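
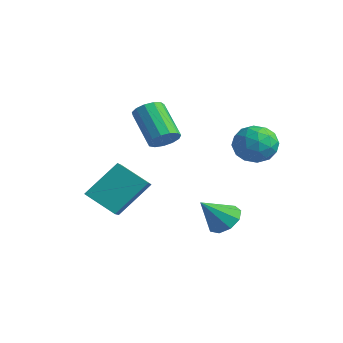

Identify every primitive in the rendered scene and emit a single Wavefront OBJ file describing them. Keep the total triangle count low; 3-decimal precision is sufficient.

v -1.51 -1.388 3.131
v -1.064 -1.435 3.643
v -2.425 -1.278 4.841
v -2.87 -1.232 4.329
v -1.095 -1.062 3.559
v -2.455 -0.905 4.758
v -1.257 -0.793 3.34
v -2.617 -0.636 4.539
v -1.499 -0.713 3.054
v -2.86 -0.556 4.253
v -1.745 -0.847 2.793
v -3.106 -0.69 3.991
v -1.916 -1.153 2.639
v -3.277 -0.997 3.837
v -1.958 -1.534 2.641
v -3.319 -1.377 3.839
v -1.858 -1.869 2.798
v -3.218 -1.712 3.997
v -1.647 -2.051 3.062
v -3.008 -1.894 4.26
v -1.393 -2.022 3.347
v -2.753 -1.866 4.545
v -1.175 -1.793 3.563
v -2.536 -1.636 4.762
v 1.738 -0.904 -0.088
v 2.124 -1.436 -0.525
v 1.582 -1.916 1.008
v 2.473 -1.159 -0.22
v 2.478 -0.763 0.147
v 2.137 -0.432 0.405
v 1.609 -0.322 0.432
v 1.14 -0.484 0.215
v 0.952 -0.843 -0.143
v 1.131 -1.229 -0.475
v 1.594 -1.464 -0.626
v 1.501 1.573 3.189
v 2.238 1.168 3.646
v 0.762 0.212 3.174
v 1.499 -0.193 3.631
v 0.944 0.44 4.085
v 1.4 1.281 4.095
v 1.6 0.099 2.725
v 2.056 0.94 2.735
v 2.299 0.257 3.359
v 1.893 0.468 4.2
v 1.107 0.912 2.62
v 0.701 1.123 3.461
v 1.934 1.49 3.419
v 1.066 -0.11 3.401
v 0.739 0.263 3.668
v 1.172 0.024 3.937
v 1.442 1.556 3.683
v 1.875 1.318 3.951
v 1.114 0.891 4.209
v 1.125 0.062 2.869
v 1.558 -0.176 3.137
v 1.828 1.356 2.883
v 2.261 1.117 3.152
v 1.886 0.489 2.611
v 2.403 0.716 3.519
v 1.969 -0.084 3.51
v 2.028 0.088 2.978
v 2.296 0.582 2.983
v 2.165 0.84 4.013
v 1.73 0.04 4.004
v 1.404 0.413 4.271
v 1.672 0.907 4.277
v 2.2 0.305 3.845
v 1.27 1.34 2.816
v 0.835 0.54 2.807
v 1.328 0.473 2.543
v 1.596 0.967 2.549
v 1.031 1.464 3.31
v 0.597 0.664 3.301
v 0.704 0.798 3.837
v 0.972 1.292 3.842
v 0.8 1.075 2.975
v -1.66 -3.423 -0.443
v -2.757 -4.083 0.394
v -1.406 -2.08 0.947
v -2.503 -2.74 1.785
v -0.817 -4.14 0.095
v -1.914 -4.8 0.933
v -0.563 -2.797 1.486
v -1.66 -3.457 2.323
f 2 1 5
f 2 5 3
f 3 5 6
f 3 6 4
f 5 1 7
f 5 7 6
f 6 7 8
f 6 8 4
f 7 1 9
f 7 9 8
f 8 9 10
f 8 10 4
f 9 1 11
f 9 11 10
f 10 11 12
f 10 12 4
f 11 1 13
f 11 13 12
f 12 13 14
f 12 14 4
f 13 1 15
f 13 15 14
f 14 15 16
f 14 16 4
f 15 1 17
f 15 17 16
f 16 17 18
f 16 18 4
f 17 1 19
f 17 19 18
f 18 19 20
f 18 20 4
f 19 1 21
f 19 21 20
f 20 21 22
f 20 22 4
f 21 1 23
f 21 23 22
f 22 23 24
f 22 24 4
f 23 1 2
f 23 2 24
f 24 2 3
f 24 3 4
f 26 25 28
f 26 28 27
f 28 25 29
f 28 29 27
f 29 25 30
f 29 30 27
f 30 25 31
f 30 31 27
f 31 25 32
f 31 32 27
f 32 25 33
f 32 33 27
f 33 25 34
f 33 34 27
f 34 25 35
f 34 35 27
f 35 25 26
f 35 26 27
f 36 73 52
f 73 47 76
f 52 76 41
f 73 76 52
f 36 52 48
f 52 41 53
f 48 53 37
f 52 53 48
f 36 48 57
f 48 37 58
f 57 58 43
f 48 58 57
f 36 57 69
f 57 43 72
f 69 72 46
f 57 72 69
f 36 69 73
f 69 46 77
f 73 77 47
f 69 77 73
f 37 53 64
f 53 41 67
f 64 67 45
f 53 67 64
f 41 76 54
f 76 47 75
f 54 75 40
f 76 75 54
f 47 77 74
f 77 46 70
f 74 70 38
f 77 70 74
f 46 72 71
f 72 43 59
f 71 59 42
f 72 59 71
f 43 58 63
f 58 37 60
f 63 60 44
f 58 60 63
f 39 65 51
f 65 45 66
f 51 66 40
f 65 66 51
f 39 51 49
f 51 40 50
f 49 50 38
f 51 50 49
f 39 49 56
f 49 38 55
f 56 55 42
f 49 55 56
f 39 56 61
f 56 42 62
f 61 62 44
f 56 62 61
f 39 61 65
f 61 44 68
f 65 68 45
f 61 68 65
f 40 66 54
f 66 45 67
f 54 67 41
f 66 67 54
f 38 50 74
f 50 40 75
f 74 75 47
f 50 75 74
f 42 55 71
f 55 38 70
f 71 70 46
f 55 70 71
f 44 62 63
f 62 42 59
f 63 59 43
f 62 59 63
f 45 68 64
f 68 44 60
f 64 60 37
f 68 60 64
f 79 81 78
f 82 79 78
f 78 81 80
f 80 82 78
f 79 85 81
f 83 79 82
f 83 85 79
f 81 85 80
f 84 82 80
f 80 85 84
f 84 83 82
f 85 83 84



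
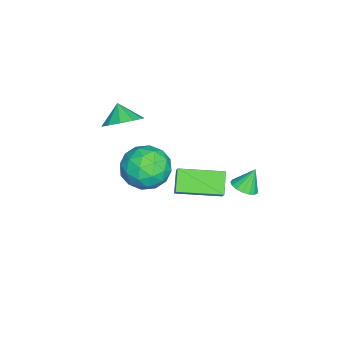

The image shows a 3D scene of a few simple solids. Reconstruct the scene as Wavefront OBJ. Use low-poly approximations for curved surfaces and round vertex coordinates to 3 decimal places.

v -0.451 -2.53 2.266
v 0.074 -3.38 2.221
v -1.029 -2.93 3.074
v 0.36 -2.999 2.615
v 0.337 -2.439 2.875
v 0.012 -1.914 2.903
v -0.49 -1.624 2.688
v -0.977 -1.68 2.311
v -1.263 -2.061 1.918
v -1.239 -2.621 1.657
v -0.914 -3.146 1.63
v -0.413 -3.436 1.845
v -3.714 2.456 -4.249
v -3.112 2.202 -3.947
v -4.086 2.904 -3.131
v -3.026 2.521 -4.046
v -3.098 2.825 -4.191
v -3.311 3.045 -4.35
v -3.617 3.129 -4.486
v -3.944 3.06 -4.567
v -4.219 2.852 -4.575
v -4.378 2.554 -4.509
v -4.385 2.233 -4.383
v -4.238 1.964 -4.226
v -3.971 1.807 -4.075
v -3.645 1.799 -3.963
v -3.335 1.942 -3.917
v 2.071 0.481 0.025
v 1.182 0.343 0.849
v 1.576 2.533 -0.167
v 0.687 2.396 0.657
v 2.773 0.724 0.823
v 1.884 0.587 1.647
v 2.278 2.777 0.631
v 1.389 2.639 1.455
v -0.076 -0.591 0.97
v 1.068 -0.217 0.59
v 0.052 -2.223 -0.25
v 1.196 -1.849 -0.63
v 1.026 -2.258 0.552
v 0.947 -1.249 1.306
v 0.173 -1.191 -0.966
v 0.094 -0.182 -0.212
v 1.222 -0.588 -0.606
v 1.749 -1.247 0.331
v -0.629 -1.193 0.009
v -0.102 -1.852 0.946
v 0.485 -0.261 0.887
v 0.635 -2.179 -0.547
v 0.536 -2.42 0.148
v 1.208 -2.2 -0.076
v 0.414 -0.867 1.308
v 1.086 -0.647 1.084
v 1.061 -1.847 1.062
v 0.034 -1.793 -0.744
v 0.706 -1.573 -0.968
v -0.088 -0.24 0.416
v 0.584 -0.02 0.192
v 0.059 -0.593 -0.722
v 1.247 -0.259 -0.04
v 1.323 -1.218 -0.756
v 0.721 -0.831 -0.954
v 0.675 -0.239 -0.511
v 1.557 -0.646 0.512
v 1.633 -1.606 -0.205
v 1.533 -1.846 0.489
v 1.486 -1.253 0.932
v 1.648 -0.864 -0.191
v -0.513 -0.834 0.545
v -0.437 -1.794 -0.172
v -0.366 -1.187 -0.592
v -0.413 -0.594 -0.149
v -0.203 -1.222 1.096
v -0.127 -2.181 0.38
v 0.445 -2.201 0.851
v 0.399 -1.609 1.294
v -0.528 -1.576 0.531
f 2 1 4
f 2 4 3
f 4 1 5
f 4 5 3
f 5 1 6
f 5 6 3
f 6 1 7
f 6 7 3
f 7 1 8
f 7 8 3
f 8 1 9
f 8 9 3
f 9 1 10
f 9 10 3
f 10 1 11
f 10 11 3
f 11 1 12
f 11 12 3
f 12 1 2
f 12 2 3
f 14 13 16
f 14 16 15
f 16 13 17
f 16 17 15
f 17 13 18
f 17 18 15
f 18 13 19
f 18 19 15
f 19 13 20
f 19 20 15
f 20 13 21
f 20 21 15
f 21 13 22
f 21 22 15
f 22 13 23
f 22 23 15
f 23 13 24
f 23 24 15
f 24 13 25
f 24 25 15
f 25 13 26
f 25 26 15
f 26 13 27
f 26 27 15
f 27 13 14
f 27 14 15
f 29 31 28
f 32 29 28
f 28 31 30
f 30 32 28
f 29 35 31
f 33 29 32
f 33 35 29
f 31 35 30
f 34 32 30
f 30 35 34
f 34 33 32
f 35 33 34
f 36 73 52
f 73 47 76
f 52 76 41
f 73 76 52
f 36 52 48
f 52 41 53
f 48 53 37
f 52 53 48
f 36 48 57
f 48 37 58
f 57 58 43
f 48 58 57
f 36 57 69
f 57 43 72
f 69 72 46
f 57 72 69
f 36 69 73
f 69 46 77
f 73 77 47
f 69 77 73
f 37 53 64
f 53 41 67
f 64 67 45
f 53 67 64
f 41 76 54
f 76 47 75
f 54 75 40
f 76 75 54
f 47 77 74
f 77 46 70
f 74 70 38
f 77 70 74
f 46 72 71
f 72 43 59
f 71 59 42
f 72 59 71
f 43 58 63
f 58 37 60
f 63 60 44
f 58 60 63
f 39 65 51
f 65 45 66
f 51 66 40
f 65 66 51
f 39 51 49
f 51 40 50
f 49 50 38
f 51 50 49
f 39 49 56
f 49 38 55
f 56 55 42
f 49 55 56
f 39 56 61
f 56 42 62
f 61 62 44
f 56 62 61
f 39 61 65
f 61 44 68
f 65 68 45
f 61 68 65
f 40 66 54
f 66 45 67
f 54 67 41
f 66 67 54
f 38 50 74
f 50 40 75
f 74 75 47
f 50 75 74
f 42 55 71
f 55 38 70
f 71 70 46
f 55 70 71
f 44 62 63
f 62 42 59
f 63 59 43
f 62 59 63
f 45 68 64
f 68 44 60
f 64 60 37
f 68 60 64



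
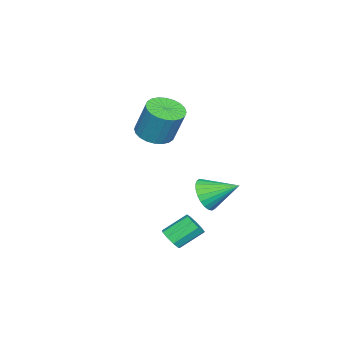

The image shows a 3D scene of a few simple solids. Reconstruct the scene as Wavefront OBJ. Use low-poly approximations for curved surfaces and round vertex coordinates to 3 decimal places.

v 0.905 -2.936 2.685
v 1.531 -2.262 2.35
v 1.742 -1.569 4.139
v 1.115 -2.244 4.475
v 1.198 -2.077 2.318
v 1.409 -1.384 4.107
v 0.821 -2.023 2.342
v 1.032 -1.33 4.131
v 0.456 -2.107 2.417
v 0.667 -1.415 4.207
v 0.159 -2.319 2.534
v 0.37 -1.626 4.323
v -0.024 -2.624 2.674
v 0.187 -1.931 4.463
v -0.066 -2.977 2.815
v 0.145 -2.284 4.605
v 0.04 -3.323 2.937
v 0.251 -2.63 4.726
v 0.278 -3.611 3.021
v 0.489 -2.918 4.81
v 0.611 -3.796 3.053
v 0.822 -3.103 4.842
v 0.988 -3.85 3.029
v 1.199 -3.157 4.818
v 1.353 -3.765 2.953
v 1.564 -3.073 4.743
v 1.65 -3.554 2.837
v 1.861 -2.861 4.626
v 1.833 -3.249 2.697
v 2.044 -2.556 4.486
v 1.875 -2.896 2.555
v 2.086 -2.203 4.345
v 1.769 -2.55 2.434
v 1.98 -1.857 4.223
v 3.881 -0.77 -2.42
v 4.121 -1.069 -1.895
v 3.359 -0.168 -1.035
v 3.119 0.13 -1.56
v 4.386 -0.732 -2.013
v 3.624 0.169 -1.153
v 4.415 -0.413 -2.321
v 3.652 0.488 -1.461
v 4.194 -0.261 -2.676
v 3.431 0.639 -1.816
v 3.827 -0.348 -2.911
v 3.064 0.553 -2.051
v 3.485 -0.632 -2.916
v 2.722 0.268 -2.056
v 3.329 -0.981 -2.689
v 2.566 -0.081 -1.829
v 3.431 -1.231 -2.336
v 2.668 -0.331 -1.476
v 3.744 -1.266 -2.022
v 2.982 -0.365 -1.163
v -0.446 -0.885 -1.731
v -0.079 -0.407 -2.517
v -0.714 0.705 -0.889
v -0.455 -0.423 -2.607
v -0.829 -0.51 -2.563
v -1.144 -0.653 -2.393
v -1.354 -0.832 -2.122
v -1.425 -1.019 -1.791
v -1.347 -1.186 -1.452
v -1.132 -1.307 -1.155
v -0.812 -1.363 -0.945
v -0.436 -1.347 -0.856
v -0.062 -1.261 -0.899
v 0.253 -1.118 -1.07
v 0.462 -0.939 -1.341
v 0.533 -0.752 -1.671
v 0.455 -0.585 -2.011
v 0.24 -0.464 -2.308
f 2 1 5
f 2 5 3
f 3 5 6
f 3 6 4
f 5 1 7
f 5 7 6
f 6 7 8
f 6 8 4
f 7 1 9
f 7 9 8
f 8 9 10
f 8 10 4
f 9 1 11
f 9 11 10
f 10 11 12
f 10 12 4
f 11 1 13
f 11 13 12
f 12 13 14
f 12 14 4
f 13 1 15
f 13 15 14
f 14 15 16
f 14 16 4
f 15 1 17
f 15 17 16
f 16 17 18
f 16 18 4
f 17 1 19
f 17 19 18
f 18 19 20
f 18 20 4
f 19 1 21
f 19 21 20
f 20 21 22
f 20 22 4
f 21 1 23
f 21 23 22
f 22 23 24
f 22 24 4
f 23 1 25
f 23 25 24
f 24 25 26
f 24 26 4
f 25 1 27
f 25 27 26
f 26 27 28
f 26 28 4
f 27 1 29
f 27 29 28
f 28 29 30
f 28 30 4
f 29 1 31
f 29 31 30
f 30 31 32
f 30 32 4
f 31 1 33
f 31 33 32
f 32 33 34
f 32 34 4
f 33 1 2
f 33 2 34
f 34 2 3
f 34 3 4
f 36 35 39
f 36 39 37
f 37 39 40
f 37 40 38
f 39 35 41
f 39 41 40
f 40 41 42
f 40 42 38
f 41 35 43
f 41 43 42
f 42 43 44
f 42 44 38
f 43 35 45
f 43 45 44
f 44 45 46
f 44 46 38
f 45 35 47
f 45 47 46
f 46 47 48
f 46 48 38
f 47 35 49
f 47 49 48
f 48 49 50
f 48 50 38
f 49 35 51
f 49 51 50
f 50 51 52
f 50 52 38
f 51 35 53
f 51 53 52
f 52 53 54
f 52 54 38
f 53 35 36
f 53 36 54
f 54 36 37
f 54 37 38
f 56 55 58
f 56 58 57
f 58 55 59
f 58 59 57
f 59 55 60
f 59 60 57
f 60 55 61
f 60 61 57
f 61 55 62
f 61 62 57
f 62 55 63
f 62 63 57
f 63 55 64
f 63 64 57
f 64 55 65
f 64 65 57
f 65 55 66
f 65 66 57
f 66 55 67
f 66 67 57
f 67 55 68
f 67 68 57
f 68 55 69
f 68 69 57
f 69 55 70
f 69 70 57
f 70 55 71
f 70 71 57
f 71 55 72
f 71 72 57
f 72 55 56
f 72 56 57



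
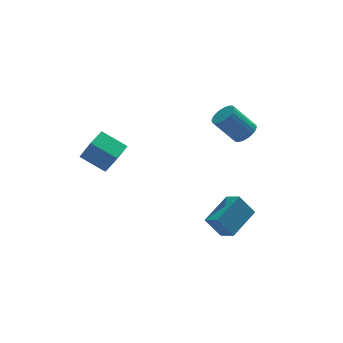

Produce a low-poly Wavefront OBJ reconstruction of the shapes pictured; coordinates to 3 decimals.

v 3.07 -0.569 0.961
v 3.589 -0.052 1.2
v 2.508 0.386 2.597
v 1.99 -0.131 2.359
v 3.419 0.115 1.016
v 2.339 0.554 2.414
v 3.197 0.178 0.825
v 2.116 0.617 2.222
v 2.955 0.127 0.654
v 1.875 0.566 2.051
v 2.731 -0.03 0.529
v 1.65 0.409 1.927
v 2.558 -0.269 0.471
v 1.478 0.17 1.868
v 2.464 -0.553 0.487
v 1.383 -0.115 1.885
v 2.461 -0.841 0.576
v 1.381 -0.402 1.973
v 2.552 -1.086 0.723
v 1.471 -0.648 2.12
v 2.721 -1.254 0.906
v 1.641 -0.815 2.304
v 2.944 -1.317 1.098
v 1.863 -0.878 2.495
v 3.185 -1.266 1.269
v 2.105 -0.827 2.666
v 3.41 -1.109 1.393
v 2.329 -0.67 2.791
v 3.582 -0.87 1.452
v 2.502 -0.431 2.849
v 3.677 -0.585 1.435
v 2.596 -0.147 2.833
v 3.679 -0.298 1.347
v 2.599 0.141 2.744
v -0.006 -2.793 -3.618
v 0.347 -3.674 -3.083
v 1.608 -1.73 -2.935
v 1.962 -2.611 -2.399
v 0.738 -3.189 -4.761
v 1.092 -4.07 -4.225
v 2.353 -2.126 -4.077
v 2.706 -3.007 -3.542
v -5.045 2.497 -0.984
v -4.62 1.848 0.415
v -4.154 3.377 -0.847
v -3.729 2.728 0.553
v -3.951 1.512 -1.773
v -3.526 0.863 -0.373
v -3.06 2.392 -1.635
v -2.635 1.743 -0.236
f 2 1 5
f 2 5 3
f 3 5 6
f 3 6 4
f 5 1 7
f 5 7 6
f 6 7 8
f 6 8 4
f 7 1 9
f 7 9 8
f 8 9 10
f 8 10 4
f 9 1 11
f 9 11 10
f 10 11 12
f 10 12 4
f 11 1 13
f 11 13 12
f 12 13 14
f 12 14 4
f 13 1 15
f 13 15 14
f 14 15 16
f 14 16 4
f 15 1 17
f 15 17 16
f 16 17 18
f 16 18 4
f 17 1 19
f 17 19 18
f 18 19 20
f 18 20 4
f 19 1 21
f 19 21 20
f 20 21 22
f 20 22 4
f 21 1 23
f 21 23 22
f 22 23 24
f 22 24 4
f 23 1 25
f 23 25 24
f 24 25 26
f 24 26 4
f 25 1 27
f 25 27 26
f 26 27 28
f 26 28 4
f 27 1 29
f 27 29 28
f 28 29 30
f 28 30 4
f 29 1 31
f 29 31 30
f 30 31 32
f 30 32 4
f 31 1 33
f 31 33 32
f 32 33 34
f 32 34 4
f 33 1 2
f 33 2 34
f 34 2 3
f 34 3 4
f 36 38 35
f 39 36 35
f 35 38 37
f 37 39 35
f 36 42 38
f 40 36 39
f 40 42 36
f 38 42 37
f 41 39 37
f 37 42 41
f 41 40 39
f 42 40 41
f 44 46 43
f 47 44 43
f 43 46 45
f 45 47 43
f 44 50 46
f 48 44 47
f 48 50 44
f 46 50 45
f 49 47 45
f 45 50 49
f 49 48 47
f 50 48 49



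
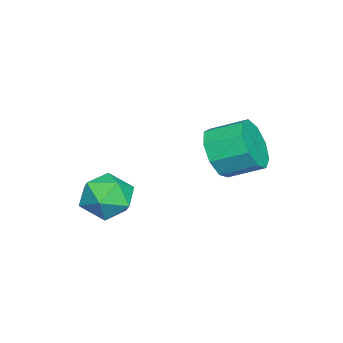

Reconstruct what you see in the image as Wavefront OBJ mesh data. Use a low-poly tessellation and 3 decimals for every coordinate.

v -2.58 -0.944 1.727
v -1.863 -1.23 2.468
v -1.963 0.037 3.054
v -2.68 0.324 2.313
v -1.522 -0.936 1.89
v -1.623 0.331 2.477
v -1.677 -0.645 1.237
v -1.777 0.622 1.823
v -2.253 -0.494 0.812
v -2.354 0.773 1.399
v -2.983 -0.554 0.815
v -3.083 0.714 1.402
v -3.524 -0.795 1.245
v -3.624 0.472 1.832
v -3.623 -1.107 1.9
v -3.723 0.161 2.487
v -3.234 -1.341 2.474
v -3.334 -0.074 3.061
v -2.539 -1.39 2.698
v -2.639 -0.123 3.285
v 0.99 -2.933 0.975
v 1.515 -3.749 1.291
v -0.355 -3.871 0.789
v 0.17 -4.687 1.105
v -0.055 -3.939 1.761
v 0.776 -3.36 1.877
v 0.384 -4.26 0.203
v 1.215 -3.681 0.319
v 1.14 -4.569 0.814
v 0.869 -4.371 1.777
v 0.291 -3.249 0.303
v 0.02 -3.051 1.266
f 2 1 5
f 2 5 3
f 3 5 6
f 3 6 4
f 5 1 7
f 5 7 6
f 6 7 8
f 6 8 4
f 7 1 9
f 7 9 8
f 8 9 10
f 8 10 4
f 9 1 11
f 9 11 10
f 10 11 12
f 10 12 4
f 11 1 13
f 11 13 12
f 12 13 14
f 12 14 4
f 13 1 15
f 13 15 14
f 14 15 16
f 14 16 4
f 15 1 17
f 15 17 16
f 16 17 18
f 16 18 4
f 17 1 19
f 17 19 18
f 18 19 20
f 18 20 4
f 19 1 2
f 19 2 20
f 20 2 3
f 20 3 4
f 21 32 26
f 21 26 22
f 21 22 28
f 21 28 31
f 21 31 32
f 22 26 30
f 26 32 25
f 32 31 23
f 31 28 27
f 28 22 29
f 24 30 25
f 24 25 23
f 24 23 27
f 24 27 29
f 24 29 30
f 25 30 26
f 23 25 32
f 27 23 31
f 29 27 28
f 30 29 22



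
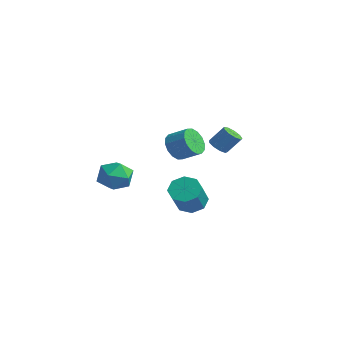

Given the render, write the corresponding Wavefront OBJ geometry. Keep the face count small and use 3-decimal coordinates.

v 3.173 -0.607 1.738
v 3.716 -1.16 1.389
v 4.59 -0.645 1.932
v 4.047 -0.093 2.282
v 3.696 -0.825 1.104
v 4.569 -0.31 1.647
v 3.535 -0.431 0.99
v 4.409 0.083 1.533
v 3.278 -0.085 1.076
v 4.151 0.429 1.619
v 2.992 0.121 1.339
v 3.866 0.636 1.883
v 2.755 0.132 1.71
v 3.629 0.647 2.253
v 2.63 -0.055 2.088
v 3.504 0.46 2.631
v 2.651 -0.39 2.373
v 3.524 0.125 2.916
v 2.811 -0.783 2.487
v 3.685 -0.269 3.03
v 3.069 -1.129 2.401
v 3.942 -0.615 2.944
v 3.354 -1.336 2.137
v 4.228 -0.821 2.681
v 3.591 -1.347 1.767
v 4.465 -0.832 2.31
v 2.153 2.65 0.784
v 2.671 2.729 0.492
v 3.105 3.329 1.424
v 2.587 3.25 1.716
v 2.416 3.04 0.411
v 2.85 3.639 1.343
v 2.038 3.169 0.505
v 2.471 3.768 1.437
v 1.713 3.055 0.729
v 2.147 3.654 1.661
v 1.595 2.751 0.979
v 2.028 3.351 1.911
v 1.738 2.401 1.138
v 2.171 3 2.07
v 2.075 2.167 1.131
v 2.509 2.767 2.063
v 2.449 2.16 0.962
v 2.882 2.759 1.894
v 2.684 2.381 0.71
v 3.118 2.981 1.642
v -1.125 3.288 -4.232
v -0.57 2.941 -4.879
v 0.36 1.886 -3.514
v -0.195 2.232 -2.868
v -0.315 3.533 -4.594
v 0.614 2.478 -3.229
v -0.536 3.981 -4.098
v 0.394 2.926 -2.733
v -1.101 4.023 -3.68
v -0.171 2.968 -2.315
v -1.68 3.634 -3.586
v -0.75 2.579 -2.221
v -1.934 3.042 -3.871
v -1.005 1.987 -2.506
v -1.714 2.594 -4.367
v -0.784 1.539 -3.002
v -1.149 2.552 -4.785
v -0.219 1.497 -3.42
v -2.469 0.287 -2.98
v -1.9 -0.114 -2.151
v -3.92 -0.466 -2.349
v -3.351 -0.867 -1.52
v -3.53 0.199 -1.589
v -2.633 0.664 -1.979
v -3.187 -1.244 -2.521
v -2.29 -0.779 -2.911
v -2.344 -1.06 -1.867
v -2.556 -0.168 -1.29
v -3.264 -0.412 -3.21
v -3.476 0.48 -2.633
f 2 1 5
f 2 5 3
f 3 5 6
f 3 6 4
f 5 1 7
f 5 7 6
f 6 7 8
f 6 8 4
f 7 1 9
f 7 9 8
f 8 9 10
f 8 10 4
f 9 1 11
f 9 11 10
f 10 11 12
f 10 12 4
f 11 1 13
f 11 13 12
f 12 13 14
f 12 14 4
f 13 1 15
f 13 15 14
f 14 15 16
f 14 16 4
f 15 1 17
f 15 17 16
f 16 17 18
f 16 18 4
f 17 1 19
f 17 19 18
f 18 19 20
f 18 20 4
f 19 1 21
f 19 21 20
f 20 21 22
f 20 22 4
f 21 1 23
f 21 23 22
f 22 23 24
f 22 24 4
f 23 1 25
f 23 25 24
f 24 25 26
f 24 26 4
f 25 1 2
f 25 2 26
f 26 2 3
f 26 3 4
f 28 27 31
f 28 31 29
f 29 31 32
f 29 32 30
f 31 27 33
f 31 33 32
f 32 33 34
f 32 34 30
f 33 27 35
f 33 35 34
f 34 35 36
f 34 36 30
f 35 27 37
f 35 37 36
f 36 37 38
f 36 38 30
f 37 27 39
f 37 39 38
f 38 39 40
f 38 40 30
f 39 27 41
f 39 41 40
f 40 41 42
f 40 42 30
f 41 27 43
f 41 43 42
f 42 43 44
f 42 44 30
f 43 27 45
f 43 45 44
f 44 45 46
f 44 46 30
f 45 27 28
f 45 28 46
f 46 28 29
f 46 29 30
f 48 47 51
f 48 51 49
f 49 51 52
f 49 52 50
f 51 47 53
f 51 53 52
f 52 53 54
f 52 54 50
f 53 47 55
f 53 55 54
f 54 55 56
f 54 56 50
f 55 47 57
f 55 57 56
f 56 57 58
f 56 58 50
f 57 47 59
f 57 59 58
f 58 59 60
f 58 60 50
f 59 47 61
f 59 61 60
f 60 61 62
f 60 62 50
f 61 47 63
f 61 63 62
f 62 63 64
f 62 64 50
f 63 47 48
f 63 48 64
f 64 48 49
f 64 49 50
f 65 76 70
f 65 70 66
f 65 66 72
f 65 72 75
f 65 75 76
f 66 70 74
f 70 76 69
f 76 75 67
f 75 72 71
f 72 66 73
f 68 74 69
f 68 69 67
f 68 67 71
f 68 71 73
f 68 73 74
f 69 74 70
f 67 69 76
f 71 67 75
f 73 71 72
f 74 73 66



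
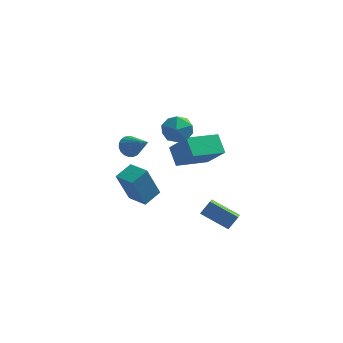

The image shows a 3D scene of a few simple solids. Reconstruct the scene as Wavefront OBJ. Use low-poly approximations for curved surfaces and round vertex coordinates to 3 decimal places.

v -1.444 0.962 0.017
v -1.927 1.77 0.823
v 0.013 2.251 -0.402
v -0.471 3.06 0.404
v -0.449 0.26 1.316
v -0.933 1.069 2.122
v 1.007 1.55 0.897
v 0.524 2.358 1.703
v -1.914 1.338 3.3
v -1.424 1.497 2.482
v -1.256 -0.077 3.418
v -0.766 0.082 2.6
v -0.548 0.581 3.399
v -0.954 1.456 3.326
v -1.726 -0.036 2.574
v -2.132 0.839 2.501
v -1.308 0.649 2.033
v -0.58 1.03 2.543
v -2.1 0.39 3.357
v -1.372 0.771 3.867
v 1.345 0.634 -4.37
v -0.184 1.001 -3.579
v 1.329 1.473 -4.792
v -0.2 1.841 -4.001
v 1.8 0.999 -3.659
v 0.271 1.367 -2.868
v 1.784 1.839 -4.081
v 0.255 2.206 -3.29
v -4.32 3.575 -0.517
v -3.909 3.452 -1.07
v -3.18 2.645 0.537
v -3.8 3.702 -0.968
v -3.781 3.93 -0.788
v -3.855 4.096 -0.561
v -4.01 4.172 -0.326
v -4.218 4.145 -0.125
v -4.444 4.02 0.009
v -4.649 3.817 0.052
v -4.796 3.572 -0.004
v -4.862 3.328 -0.148
v -4.834 3.127 -0.356
v -4.717 3.003 -0.592
v -4.531 2.977 -0.815
v -4.309 3.056 -0.987
v -4.089 3.223 -1.077
v -3.744 0.087 -2.116
v -4.333 -0.369 -0.206
v -3.127 0.959 -1.717
v -3.716 0.502 0.193
v -2.764 -0.662 -1.993
v -3.353 -1.119 -0.083
v -2.147 0.209 -1.594
v -2.736 -0.247 0.316
f 2 4 1
f 5 2 1
f 1 4 3
f 3 5 1
f 2 8 4
f 6 2 5
f 6 8 2
f 4 8 3
f 7 5 3
f 3 8 7
f 7 6 5
f 8 6 7
f 9 20 14
f 9 14 10
f 9 10 16
f 9 16 19
f 9 19 20
f 10 14 18
f 14 20 13
f 20 19 11
f 19 16 15
f 16 10 17
f 12 18 13
f 12 13 11
f 12 11 15
f 12 15 17
f 12 17 18
f 13 18 14
f 11 13 20
f 15 11 19
f 17 15 16
f 18 17 10
f 22 24 21
f 25 22 21
f 21 24 23
f 23 25 21
f 22 28 24
f 26 22 25
f 26 28 22
f 24 28 23
f 27 25 23
f 23 28 27
f 27 26 25
f 28 26 27
f 30 29 32
f 30 32 31
f 32 29 33
f 32 33 31
f 33 29 34
f 33 34 31
f 34 29 35
f 34 35 31
f 35 29 36
f 35 36 31
f 36 29 37
f 36 37 31
f 37 29 38
f 37 38 31
f 38 29 39
f 38 39 31
f 39 29 40
f 39 40 31
f 40 29 41
f 40 41 31
f 41 29 42
f 41 42 31
f 42 29 43
f 42 43 31
f 43 29 44
f 43 44 31
f 44 29 45
f 44 45 31
f 45 29 30
f 45 30 31
f 47 49 46
f 50 47 46
f 46 49 48
f 48 50 46
f 47 53 49
f 51 47 50
f 51 53 47
f 49 53 48
f 52 50 48
f 48 53 52
f 52 51 50
f 53 51 52



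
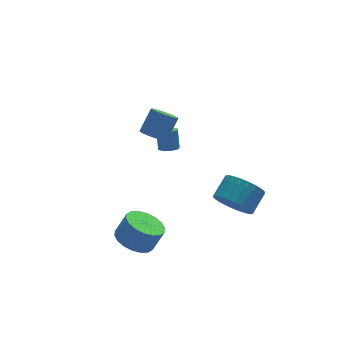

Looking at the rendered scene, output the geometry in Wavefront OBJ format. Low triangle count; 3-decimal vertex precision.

v -3.002 -2.908 -3.808
v -2.233 -2.354 -4.212
v -1.629 -2.379 -3.096
v -2.398 -2.932 -2.692
v -2.517 -2.032 -4.052
v -1.913 -2.057 -2.935
v -2.897 -1.884 -3.843
v -2.293 -1.908 -2.726
v -3.298 -1.938 -3.627
v -2.694 -1.962 -2.51
v -3.64 -2.184 -3.447
v -3.036 -2.209 -2.331
v -3.856 -2.574 -3.339
v -3.252 -2.598 -2.222
v -3.903 -3.03 -3.324
v -3.298 -3.054 -2.207
v -3.771 -3.461 -3.404
v -3.167 -3.486 -2.288
v -3.487 -3.783 -3.565
v -2.883 -3.808 -2.448
v -3.107 -3.932 -3.774
v -2.503 -3.956 -2.657
v -2.706 -3.878 -3.99
v -2.102 -3.902 -2.873
v -2.364 -3.631 -4.169
v -1.76 -3.656 -3.053
v -2.148 -3.242 -4.278
v -1.544 -3.266 -3.161
v -2.102 -2.786 -4.293
v -1.497 -2.81 -3.176
v -1.25 -1.346 2.202
v -0.909 -0.934 1.75
v -0.11 -0.481 2.767
v -0.45 -0.894 3.218
v -1.242 -0.709 1.912
v -0.443 -0.256 2.928
v -1.577 -0.728 2.184
v -0.778 -0.275 3.201
v -1.788 -0.983 2.463
v -0.989 -0.53 3.48
v -1.793 -1.377 2.642
v -0.993 -0.924 3.659
v -1.59 -1.759 2.653
v -0.791 -1.306 3.67
v -1.257 -1.984 2.492
v -0.458 -1.531 3.508
v -0.922 -1.965 2.219
v -0.123 -1.512 3.236
v -0.711 -1.71 1.94
v 0.088 -1.257 2.957
v -0.707 -1.316 1.761
v 0.093 -0.863 2.778
v 1.758 -3.791 -2.246
v 2.341 -4.676 -2.263
v 3.305 -4.054 -1.591
v 2.722 -3.169 -1.574
v 2.465 -4.491 -2.612
v 3.429 -3.869 -1.94
v 2.481 -4.2 -2.905
v 3.445 -3.577 -2.233
v 2.387 -3.846 -3.097
v 3.351 -3.224 -2.425
v 2.197 -3.484 -3.161
v 3.161 -2.862 -2.489
v 1.94 -3.169 -3.084
v 2.905 -2.546 -2.412
v 1.656 -2.948 -2.881
v 2.62 -2.326 -2.209
v 1.387 -2.856 -2.58
v 2.351 -2.234 -1.908
v 1.175 -2.906 -2.229
v 2.139 -2.284 -1.557
v 1.051 -3.091 -1.88
v 2.015 -2.469 -1.208
v 1.035 -3.383 -1.587
v 1.999 -2.76 -0.915
v 1.129 -3.736 -1.395
v 2.093 -3.114 -0.723
v 1.319 -4.098 -1.331
v 2.283 -3.476 -0.659
v 1.575 -4.414 -1.408
v 2.54 -3.791 -0.736
v 1.86 -4.634 -1.611
v 2.824 -4.012 -0.939
v 2.129 -4.726 -1.912
v 3.093 -4.104 -1.24
v 0.351 0.386 -0.883
v 0.76 0.671 -1.091
v 0.898 1.178 -0.125
v 0.489 0.894 0.083
v 0.396 0.86 -1.138
v 0.534 1.367 -0.172
v 0.005 0.772 -1.036
v 0.143 1.279 -0.07
v -0.183 0.458 -0.844
v -0.045 0.965 0.122
v -0.058 0.102 -0.675
v 0.08 0.609 0.291
v 0.306 -0.087 -0.628
v 0.444 0.42 0.338
v 0.697 0.001 -0.73
v 0.835 0.508 0.236
v 0.885 0.315 -0.922
v 1.023 0.822 0.044
f 2 1 5
f 2 5 3
f 3 5 6
f 3 6 4
f 5 1 7
f 5 7 6
f 6 7 8
f 6 8 4
f 7 1 9
f 7 9 8
f 8 9 10
f 8 10 4
f 9 1 11
f 9 11 10
f 10 11 12
f 10 12 4
f 11 1 13
f 11 13 12
f 12 13 14
f 12 14 4
f 13 1 15
f 13 15 14
f 14 15 16
f 14 16 4
f 15 1 17
f 15 17 16
f 16 17 18
f 16 18 4
f 17 1 19
f 17 19 18
f 18 19 20
f 18 20 4
f 19 1 21
f 19 21 20
f 20 21 22
f 20 22 4
f 21 1 23
f 21 23 22
f 22 23 24
f 22 24 4
f 23 1 25
f 23 25 24
f 24 25 26
f 24 26 4
f 25 1 27
f 25 27 26
f 26 27 28
f 26 28 4
f 27 1 29
f 27 29 28
f 28 29 30
f 28 30 4
f 29 1 2
f 29 2 30
f 30 2 3
f 30 3 4
f 32 31 35
f 32 35 33
f 33 35 36
f 33 36 34
f 35 31 37
f 35 37 36
f 36 37 38
f 36 38 34
f 37 31 39
f 37 39 38
f 38 39 40
f 38 40 34
f 39 31 41
f 39 41 40
f 40 41 42
f 40 42 34
f 41 31 43
f 41 43 42
f 42 43 44
f 42 44 34
f 43 31 45
f 43 45 44
f 44 45 46
f 44 46 34
f 45 31 47
f 45 47 46
f 46 47 48
f 46 48 34
f 47 31 49
f 47 49 48
f 48 49 50
f 48 50 34
f 49 31 51
f 49 51 50
f 50 51 52
f 50 52 34
f 51 31 32
f 51 32 52
f 52 32 33
f 52 33 34
f 54 53 57
f 54 57 55
f 55 57 58
f 55 58 56
f 57 53 59
f 57 59 58
f 58 59 60
f 58 60 56
f 59 53 61
f 59 61 60
f 60 61 62
f 60 62 56
f 61 53 63
f 61 63 62
f 62 63 64
f 62 64 56
f 63 53 65
f 63 65 64
f 64 65 66
f 64 66 56
f 65 53 67
f 65 67 66
f 66 67 68
f 66 68 56
f 67 53 69
f 67 69 68
f 68 69 70
f 68 70 56
f 69 53 71
f 69 71 70
f 70 71 72
f 70 72 56
f 71 53 73
f 71 73 72
f 72 73 74
f 72 74 56
f 73 53 75
f 73 75 74
f 74 75 76
f 74 76 56
f 75 53 77
f 75 77 76
f 76 77 78
f 76 78 56
f 77 53 79
f 77 79 78
f 78 79 80
f 78 80 56
f 79 53 81
f 79 81 80
f 80 81 82
f 80 82 56
f 81 53 83
f 81 83 82
f 82 83 84
f 82 84 56
f 83 53 85
f 83 85 84
f 84 85 86
f 84 86 56
f 85 53 54
f 85 54 86
f 86 54 55
f 86 55 56
f 88 87 91
f 88 91 89
f 89 91 92
f 89 92 90
f 91 87 93
f 91 93 92
f 92 93 94
f 92 94 90
f 93 87 95
f 93 95 94
f 94 95 96
f 94 96 90
f 95 87 97
f 95 97 96
f 96 97 98
f 96 98 90
f 97 87 99
f 97 99 98
f 98 99 100
f 98 100 90
f 99 87 101
f 99 101 100
f 100 101 102
f 100 102 90
f 101 87 103
f 101 103 102
f 102 103 104
f 102 104 90
f 103 87 88
f 103 88 104
f 104 88 89
f 104 89 90



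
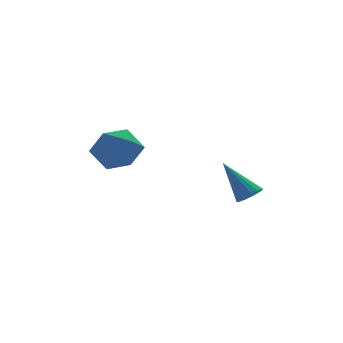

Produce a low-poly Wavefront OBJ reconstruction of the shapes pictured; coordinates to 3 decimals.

v -2.814 4.136 0.965
v -1.993 4.677 0.299
v -1.447 3.043 1.761
v -0.626 3.584 1.095
v -1.173 4.181 1.965
v -2.018 4.856 1.473
v -1.422 2.864 0.587
v -2.267 3.539 0.095
v -1.132 3.891 0.065
v -0.978 4.705 0.917
v -2.462 3.015 1.143
v -2.308 3.829 1.995
v 3.408 2.148 -1.637
v 3.92 2.539 -1.725
v 2.712 3.392 -0.163
v 3.706 2.651 -1.921
v 3.423 2.648 -2.052
v 3.138 2.531 -2.087
v 2.914 2.326 -2.02
v 2.803 2.08 -1.865
v 2.831 1.85 -1.657
v 2.991 1.688 -1.445
v 3.246 1.631 -1.277
v 3.539 1.693 -1.191
v 3.802 1.86 -1.207
v 3.974 2.092 -1.322
v 4.017 2.337 -1.509
f 1 12 6
f 1 6 2
f 1 2 8
f 1 8 11
f 1 11 12
f 2 6 10
f 6 12 5
f 12 11 3
f 11 8 7
f 8 2 9
f 4 10 5
f 4 5 3
f 4 3 7
f 4 7 9
f 4 9 10
f 5 10 6
f 3 5 12
f 7 3 11
f 9 7 8
f 10 9 2
f 14 13 16
f 14 16 15
f 16 13 17
f 16 17 15
f 17 13 18
f 17 18 15
f 18 13 19
f 18 19 15
f 19 13 20
f 19 20 15
f 20 13 21
f 20 21 15
f 21 13 22
f 21 22 15
f 22 13 23
f 22 23 15
f 23 13 24
f 23 24 15
f 24 13 25
f 24 25 15
f 25 13 26
f 25 26 15
f 26 13 27
f 26 27 15
f 27 13 14
f 27 14 15



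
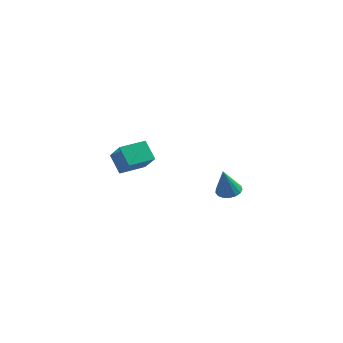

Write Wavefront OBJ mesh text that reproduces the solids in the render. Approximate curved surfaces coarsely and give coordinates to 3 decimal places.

v -4.408 1.045 -4.087
v -3.399 0.241 -2.817
v -5.271 1.6 -3.049
v -4.263 0.796 -1.78
v -3.417 2.424 -4
v -2.409 1.62 -2.731
v -4.281 2.979 -2.963
v -3.272 2.175 -1.693
v 3.432 -1.473 -2.416
v 4.142 -1.264 -2.296
v 3.308 -2.047 -0.684
v 3.952 -0.971 -2.213
v 3.642 -0.794 -2.176
v 3.284 -0.772 -2.195
v 2.96 -0.91 -2.264
v 2.744 -1.178 -2.368
v 2.686 -1.513 -2.483
v 2.799 -1.838 -2.583
v 3.057 -2.08 -2.645
v 3.401 -2.183 -2.654
v 3.752 -2.123 -2.609
v 4.029 -1.914 -2.52
v 4.171 -1.604 -2.407
f 2 4 1
f 5 2 1
f 1 4 3
f 3 5 1
f 2 8 4
f 6 2 5
f 6 8 2
f 4 8 3
f 7 5 3
f 3 8 7
f 7 6 5
f 8 6 7
f 10 9 12
f 10 12 11
f 12 9 13
f 12 13 11
f 13 9 14
f 13 14 11
f 14 9 15
f 14 15 11
f 15 9 16
f 15 16 11
f 16 9 17
f 16 17 11
f 17 9 18
f 17 18 11
f 18 9 19
f 18 19 11
f 19 9 20
f 19 20 11
f 20 9 21
f 20 21 11
f 21 9 22
f 21 22 11
f 22 9 23
f 22 23 11
f 23 9 10
f 23 10 11



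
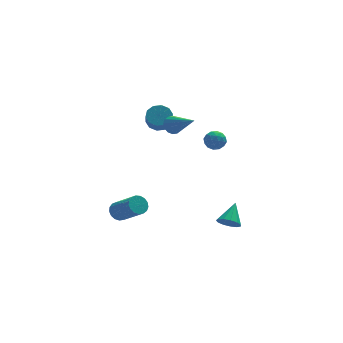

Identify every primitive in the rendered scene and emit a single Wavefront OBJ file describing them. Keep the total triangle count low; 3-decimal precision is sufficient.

v 0.3 1.551 2.792
v 0.943 1.824 3.138
v 0.784 1.142 3.973
v 0.14 0.869 3.628
v 0.57 2.091 3.285
v 0.411 1.409 4.121
v 0.094 2.153 3.245
v -0.065 1.47 4.08
v -0.304 1.984 3.031
v -0.463 1.302 3.866
v -0.471 1.65 2.726
v -0.63 0.968 3.561
v -0.344 1.278 2.447
v -0.503 0.596 3.282
v 0.029 1.011 2.299
v -0.13 0.329 3.135
v 0.505 0.95 2.34
v 0.346 0.267 3.175
v 0.903 1.118 2.554
v 0.744 0.436 3.389
v 1.07 1.452 2.859
v 0.911 0.77 3.694
v 4.161 3.302 -0.155
v 4.617 2.753 -0.025
v 3.263 2.547 -0.195
v 3.719 1.998 -0.065
v 3.58 2.485 0.455
v 4.135 2.951 0.479
v 3.745 2.349 -0.699
v 4.3 2.815 -0.675
v 4.36 2.164 -0.362
v 4.258 2.248 0.352
v 3.622 3.052 -0.572
v 3.52 3.136 0.142
v 4.468 3.094 -0.087
v 3.412 2.206 -0.133
v 3.33 2.492 0.172
v 3.598 2.17 0.249
v 4.185 3.21 0.21
v 4.453 2.888 0.286
v 3.843 2.73 0.568
v 3.427 2.412 -0.506
v 3.695 2.09 -0.43
v 4.282 3.13 -0.469
v 4.55 2.808 -0.392
v 4.037 2.57 -0.788
v 4.585 2.425 -0.208
v 4.057 1.981 -0.231
v 4.072 2.187 -0.604
v 4.398 2.461 -0.59
v 4.525 2.474 0.211
v 3.997 2.03 0.188
v 3.915 2.316 0.494
v 4.242 2.591 0.508
v 4.374 2.128 0.014
v 3.883 3.27 -0.408
v 3.355 2.826 -0.431
v 3.638 2.709 -0.728
v 3.965 2.984 -0.714
v 3.823 3.319 0.011
v 3.295 2.875 -0.012
v 3.482 2.839 0.37
v 3.808 3.113 0.384
v 3.506 3.172 -0.234
v 0.674 -0.18 3.375
v 1.229 0.157 3.382
v 1.546 -1.64 4.465
v 1.061 0.26 3.655
v 0.789 0.245 3.853
v 0.486 0.116 3.922
v 0.234 -0.092 3.846
v 0.099 -0.324 3.643
v 0.118 -0.518 3.368
v 0.286 -0.621 3.095
v 0.558 -0.606 2.898
v 0.861 -0.477 2.828
v 1.113 -0.268 2.905
v 1.248 -0.036 3.108
v 3.338 -2.613 -3.742
v 3.861 -2.499 -4.254
v 4.022 -1.587 -2.818
v 3.557 -2.225 -4.333
v 3.183 -2.074 -4.225
v 2.859 -2.094 -3.963
v 2.687 -2.279 -3.631
v 2.722 -2.569 -3.335
v 2.953 -2.874 -3.167
v 3.306 -3.095 -3.182
v 3.669 -3.164 -3.375
v 3.927 -3.057 -3.684
v 3.999 -2.809 -4.012
v -2.138 1.538 -4.608
v -1.544 1.609 -4.931
v -0.668 0.273 -3.615
v -1.262 0.202 -3.292
v -1.536 1.84 -4.702
v -0.66 0.504 -3.386
v -1.666 2.002 -4.451
v -0.79 0.666 -3.135
v -1.904 2.057 -4.237
v -1.029 0.721 -2.92
v -2.196 1.994 -4.107
v -1.32 0.658 -2.791
v -2.474 1.826 -4.092
v -1.599 0.49 -2.776
v -2.676 1.592 -4.196
v -1.8 0.256 -2.879
v -2.754 1.346 -4.394
v -1.878 0.01 -3.077
v -2.691 1.144 -4.641
v -1.815 -0.192 -3.324
v -2.501 1.032 -4.88
v -1.626 -0.304 -3.564
v -2.228 1.036 -5.058
v -1.353 -0.3 -3.741
v -1.935 1.155 -5.132
v -1.059 -0.181 -3.816
v -1.688 1.362 -5.086
v -0.812 0.026 -3.77
f 2 1 5
f 2 5 3
f 3 5 6
f 3 6 4
f 5 1 7
f 5 7 6
f 6 7 8
f 6 8 4
f 7 1 9
f 7 9 8
f 8 9 10
f 8 10 4
f 9 1 11
f 9 11 10
f 10 11 12
f 10 12 4
f 11 1 13
f 11 13 12
f 12 13 14
f 12 14 4
f 13 1 15
f 13 15 14
f 14 15 16
f 14 16 4
f 15 1 17
f 15 17 16
f 16 17 18
f 16 18 4
f 17 1 19
f 17 19 18
f 18 19 20
f 18 20 4
f 19 1 21
f 19 21 20
f 20 21 22
f 20 22 4
f 21 1 2
f 21 2 22
f 22 2 3
f 22 3 4
f 23 60 39
f 60 34 63
f 39 63 28
f 60 63 39
f 23 39 35
f 39 28 40
f 35 40 24
f 39 40 35
f 23 35 44
f 35 24 45
f 44 45 30
f 35 45 44
f 23 44 56
f 44 30 59
f 56 59 33
f 44 59 56
f 23 56 60
f 56 33 64
f 60 64 34
f 56 64 60
f 24 40 51
f 40 28 54
f 51 54 32
f 40 54 51
f 28 63 41
f 63 34 62
f 41 62 27
f 63 62 41
f 34 64 61
f 64 33 57
f 61 57 25
f 64 57 61
f 33 59 58
f 59 30 46
f 58 46 29
f 59 46 58
f 30 45 50
f 45 24 47
f 50 47 31
f 45 47 50
f 26 52 38
f 52 32 53
f 38 53 27
f 52 53 38
f 26 38 36
f 38 27 37
f 36 37 25
f 38 37 36
f 26 36 43
f 36 25 42
f 43 42 29
f 36 42 43
f 26 43 48
f 43 29 49
f 48 49 31
f 43 49 48
f 26 48 52
f 48 31 55
f 52 55 32
f 48 55 52
f 27 53 41
f 53 32 54
f 41 54 28
f 53 54 41
f 25 37 61
f 37 27 62
f 61 62 34
f 37 62 61
f 29 42 58
f 42 25 57
f 58 57 33
f 42 57 58
f 31 49 50
f 49 29 46
f 50 46 30
f 49 46 50
f 32 55 51
f 55 31 47
f 51 47 24
f 55 47 51
f 66 65 68
f 66 68 67
f 68 65 69
f 68 69 67
f 69 65 70
f 69 70 67
f 70 65 71
f 70 71 67
f 71 65 72
f 71 72 67
f 72 65 73
f 72 73 67
f 73 65 74
f 73 74 67
f 74 65 75
f 74 75 67
f 75 65 76
f 75 76 67
f 76 65 77
f 76 77 67
f 77 65 78
f 77 78 67
f 78 65 66
f 78 66 67
f 80 79 82
f 80 82 81
f 82 79 83
f 82 83 81
f 83 79 84
f 83 84 81
f 84 79 85
f 84 85 81
f 85 79 86
f 85 86 81
f 86 79 87
f 86 87 81
f 87 79 88
f 87 88 81
f 88 79 89
f 88 89 81
f 89 79 90
f 89 90 81
f 90 79 91
f 90 91 81
f 91 79 80
f 91 80 81
f 93 92 96
f 93 96 94
f 94 96 97
f 94 97 95
f 96 92 98
f 96 98 97
f 97 98 99
f 97 99 95
f 98 92 100
f 98 100 99
f 99 100 101
f 99 101 95
f 100 92 102
f 100 102 101
f 101 102 103
f 101 103 95
f 102 92 104
f 102 104 103
f 103 104 105
f 103 105 95
f 104 92 106
f 104 106 105
f 105 106 107
f 105 107 95
f 106 92 108
f 106 108 107
f 107 108 109
f 107 109 95
f 108 92 110
f 108 110 109
f 109 110 111
f 109 111 95
f 110 92 112
f 110 112 111
f 111 112 113
f 111 113 95
f 112 92 114
f 112 114 113
f 113 114 115
f 113 115 95
f 114 92 116
f 114 116 115
f 115 116 117
f 115 117 95
f 116 92 118
f 116 118 117
f 117 118 119
f 117 119 95
f 118 92 93
f 118 93 119
f 119 93 94
f 119 94 95



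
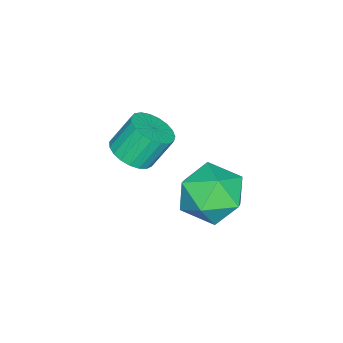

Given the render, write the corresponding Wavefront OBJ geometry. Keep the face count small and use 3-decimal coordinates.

v 1.576 -2.079 -0.235
v 2.331 -1.747 -0.074
v 1.839 -1.19 1.077
v 1.084 -1.521 0.915
v 2.179 -1.494 -0.261
v 1.687 -0.937 0.89
v 1.923 -1.342 -0.444
v 1.431 -0.785 0.707
v 1.607 -1.318 -0.59
v 1.115 -0.761 0.56
v 1.285 -1.425 -0.676
v 0.794 -0.868 0.475
v 1.014 -1.645 -0.685
v 0.523 -1.088 0.466
v 0.84 -1.94 -0.617
v 0.349 -1.383 0.534
v 0.794 -2.259 -0.482
v 0.302 -1.702 0.669
v 0.882 -2.547 -0.305
v 0.39 -1.99 0.846
v 1.09 -2.754 -0.116
v 0.599 -2.196 1.035
v 1.383 -2.844 0.052
v 0.891 -2.287 1.203
v 1.709 -2.802 0.171
v 1.217 -2.244 1.322
v 2.011 -2.634 0.22
v 1.52 -2.077 1.371
v 2.239 -2.371 0.189
v 1.747 -1.814 1.34
v 2.352 -2.057 0.086
v 1.86 -1.5 1.237
v 1.758 1.223 0.157
v 2.371 2.167 -0.285
v 3.369 0.613 1.085
v 3.982 1.557 0.643
v 3.117 1.731 1.47
v 2.122 2.108 0.896
v 3.618 0.672 -0.096
v 2.623 1.049 -0.67
v 3.521 1.827 -0.442
v 3.211 2.481 0.527
v 2.529 0.299 0.273
v 2.219 0.953 1.242
f 2 1 5
f 2 5 3
f 3 5 6
f 3 6 4
f 5 1 7
f 5 7 6
f 6 7 8
f 6 8 4
f 7 1 9
f 7 9 8
f 8 9 10
f 8 10 4
f 9 1 11
f 9 11 10
f 10 11 12
f 10 12 4
f 11 1 13
f 11 13 12
f 12 13 14
f 12 14 4
f 13 1 15
f 13 15 14
f 14 15 16
f 14 16 4
f 15 1 17
f 15 17 16
f 16 17 18
f 16 18 4
f 17 1 19
f 17 19 18
f 18 19 20
f 18 20 4
f 19 1 21
f 19 21 20
f 20 21 22
f 20 22 4
f 21 1 23
f 21 23 22
f 22 23 24
f 22 24 4
f 23 1 25
f 23 25 24
f 24 25 26
f 24 26 4
f 25 1 27
f 25 27 26
f 26 27 28
f 26 28 4
f 27 1 29
f 27 29 28
f 28 29 30
f 28 30 4
f 29 1 31
f 29 31 30
f 30 31 32
f 30 32 4
f 31 1 2
f 31 2 32
f 32 2 3
f 32 3 4
f 33 44 38
f 33 38 34
f 33 34 40
f 33 40 43
f 33 43 44
f 34 38 42
f 38 44 37
f 44 43 35
f 43 40 39
f 40 34 41
f 36 42 37
f 36 37 35
f 36 35 39
f 36 39 41
f 36 41 42
f 37 42 38
f 35 37 44
f 39 35 43
f 41 39 40
f 42 41 34



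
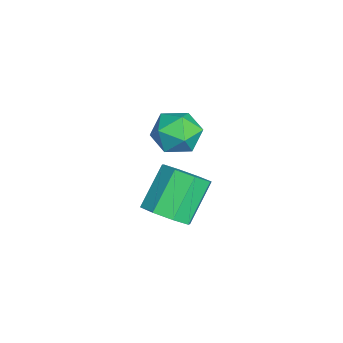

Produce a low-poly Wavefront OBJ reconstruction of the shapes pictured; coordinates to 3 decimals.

v -2.438 0.038 -3.201
v -1.722 0.264 -2.763
v -2.685 0.949 -1.541
v -3.402 0.722 -1.979
v -1.922 0.738 -3.186
v -2.885 1.422 -1.964
v -2.424 0.801 -3.618
v -3.388 1.486 -2.396
v -2.935 0.418 -3.806
v -3.899 1.102 -2.584
v -3.155 -0.189 -3.639
v -4.118 0.496 -2.417
v -2.955 -0.662 -3.216
v -3.918 0.022 -1.994
v -2.452 -0.726 -2.784
v -3.416 -0.041 -1.562
v -1.941 -0.342 -2.596
v -2.905 0.342 -1.374
v -2.696 1.189 0.7
v -2.371 0.854 -0.038
v -3.229 -0.074 1.038
v -2.904 -0.409 0.3
v -2.366 -0.162 0.942
v -2.037 0.618 0.733
v -3.563 0.162 0.267
v -3.234 0.942 0.058
v -2.907 0.219 -0.305
v -2.167 0.019 0.112
v -3.433 0.761 0.888
v -2.693 0.561 1.305
f 2 1 5
f 2 5 3
f 3 5 6
f 3 6 4
f 5 1 7
f 5 7 6
f 6 7 8
f 6 8 4
f 7 1 9
f 7 9 8
f 8 9 10
f 8 10 4
f 9 1 11
f 9 11 10
f 10 11 12
f 10 12 4
f 11 1 13
f 11 13 12
f 12 13 14
f 12 14 4
f 13 1 15
f 13 15 14
f 14 15 16
f 14 16 4
f 15 1 17
f 15 17 16
f 16 17 18
f 16 18 4
f 17 1 2
f 17 2 18
f 18 2 3
f 18 3 4
f 19 30 24
f 19 24 20
f 19 20 26
f 19 26 29
f 19 29 30
f 20 24 28
f 24 30 23
f 30 29 21
f 29 26 25
f 26 20 27
f 22 28 23
f 22 23 21
f 22 21 25
f 22 25 27
f 22 27 28
f 23 28 24
f 21 23 30
f 25 21 29
f 27 25 26
f 28 27 20



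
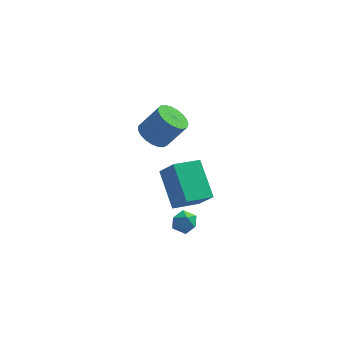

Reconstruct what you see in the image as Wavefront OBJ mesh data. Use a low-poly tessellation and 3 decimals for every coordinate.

v -1.031 2.111 -2.189
v -0.384 2.288 -2.245
v -0.736 1.072 -2.055
v -0.089 1.249 -2.111
v -0.443 1.436 -1.57
v -0.626 2.078 -1.653
v -0.494 1.282 -2.647
v -0.677 1.924 -2.73
v -0.052 1.776 -2.528
v -0.021 1.871 -1.862
v -1.099 1.489 -2.438
v -1.068 1.584 -1.772
v -1.102 1.808 -1.277
v -1.719 3.373 -0.019
v 0.091 2.532 -1.591
v -0.527 4.096 -0.334
v -0.453 1.204 -0.206
v -1.071 2.768 1.051
v 0.739 1.927 -0.521
v 0.122 3.492 0.737
v -1.98 2.81 3.079
v -1.51 2.199 2.772
v -0.61 2.279 3.995
v -1.08 2.89 4.301
v -1.357 2.479 2.642
v -0.457 2.559 3.864
v -1.312 2.817 2.586
v -0.412 2.897 3.809
v -1.382 3.153 2.616
v -0.482 3.233 3.839
v -1.556 3.431 2.726
v -0.656 3.51 3.949
v -1.803 3.6 2.897
v -0.903 3.68 4.12
v -2.081 3.634 3.099
v -1.181 3.713 4.322
v -2.341 3.524 3.298
v -1.441 3.604 4.52
v -2.539 3.292 3.459
v -1.639 3.372 4.681
v -2.64 2.976 3.554
v -1.74 3.056 4.776
v -2.627 2.631 3.567
v -1.727 2.711 4.789
v -2.502 2.317 3.495
v -1.602 2.397 4.718
v -2.287 2.089 3.352
v -1.387 2.169 4.574
v -2.019 1.985 3.161
v -1.119 2.065 4.384
v -1.744 2.024 2.956
v -0.844 2.104 4.179
f 1 12 6
f 1 6 2
f 1 2 8
f 1 8 11
f 1 11 12
f 2 6 10
f 6 12 5
f 12 11 3
f 11 8 7
f 8 2 9
f 4 10 5
f 4 5 3
f 4 3 7
f 4 7 9
f 4 9 10
f 5 10 6
f 3 5 12
f 7 3 11
f 9 7 8
f 10 9 2
f 14 16 13
f 17 14 13
f 13 16 15
f 15 17 13
f 14 20 16
f 18 14 17
f 18 20 14
f 16 20 15
f 19 17 15
f 15 20 19
f 19 18 17
f 20 18 19
f 22 21 25
f 22 25 23
f 23 25 26
f 23 26 24
f 25 21 27
f 25 27 26
f 26 27 28
f 26 28 24
f 27 21 29
f 27 29 28
f 28 29 30
f 28 30 24
f 29 21 31
f 29 31 30
f 30 31 32
f 30 32 24
f 31 21 33
f 31 33 32
f 32 33 34
f 32 34 24
f 33 21 35
f 33 35 34
f 34 35 36
f 34 36 24
f 35 21 37
f 35 37 36
f 36 37 38
f 36 38 24
f 37 21 39
f 37 39 38
f 38 39 40
f 38 40 24
f 39 21 41
f 39 41 40
f 40 41 42
f 40 42 24
f 41 21 43
f 41 43 42
f 42 43 44
f 42 44 24
f 43 21 45
f 43 45 44
f 44 45 46
f 44 46 24
f 45 21 47
f 45 47 46
f 46 47 48
f 46 48 24
f 47 21 49
f 47 49 48
f 48 49 50
f 48 50 24
f 49 21 51
f 49 51 50
f 50 51 52
f 50 52 24
f 51 21 22
f 51 22 52
f 52 22 23
f 52 23 24



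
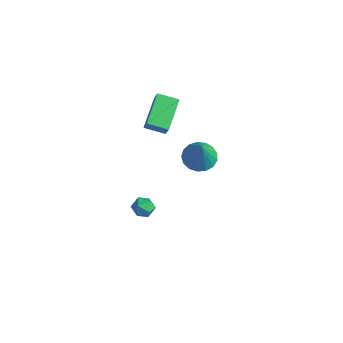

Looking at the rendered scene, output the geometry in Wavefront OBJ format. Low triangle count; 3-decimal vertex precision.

v -3.153 1.036 -2.837
v -2.755 0.627 -3.233
v -3.985 0.953 -3.587
v -3.587 0.544 -3.983
v -3.824 0.313 -3.373
v -3.31 0.364 -2.91
v -3.43 1.216 -3.91
v -2.916 1.267 -3.447
v -2.927 0.738 -3.896
v -3.171 0.18 -3.564
v -3.569 1.4 -3.256
v -3.813 0.842 -2.924
v -0.142 1.739 2.936
v 0.593 2.261 2.814
v 0.482 1.261 4.644
v 0.303 2.531 2.995
v -0.09 2.619 3.163
v -0.494 2.505 3.279
v -0.817 2.216 3.316
v -0.986 1.817 3.267
v -0.962 1.401 3.141
v -0.75 1.062 2.969
v -0.398 0.878 2.789
v 0.012 0.891 2.643
v 0.387 1.099 2.564
v 0.64 1.453 2.57
v 0.715 1.872 2.66
v -3.146 2.2 2.265
v -4.053 1.506 2.601
v -4.04 3.772 3.096
v -4.947 3.078 3.431
v -2.713 2.022 3.069
v -3.62 1.328 3.404
v -3.607 3.594 3.899
v -4.514 2.9 4.235
f 1 12 6
f 1 6 2
f 1 2 8
f 1 8 11
f 1 11 12
f 2 6 10
f 6 12 5
f 12 11 3
f 11 8 7
f 8 2 9
f 4 10 5
f 4 5 3
f 4 3 7
f 4 7 9
f 4 9 10
f 5 10 6
f 3 5 12
f 7 3 11
f 9 7 8
f 10 9 2
f 14 13 16
f 14 16 15
f 16 13 17
f 16 17 15
f 17 13 18
f 17 18 15
f 18 13 19
f 18 19 15
f 19 13 20
f 19 20 15
f 20 13 21
f 20 21 15
f 21 13 22
f 21 22 15
f 22 13 23
f 22 23 15
f 23 13 24
f 23 24 15
f 24 13 25
f 24 25 15
f 25 13 26
f 25 26 15
f 26 13 27
f 26 27 15
f 27 13 14
f 27 14 15
f 29 31 28
f 32 29 28
f 28 31 30
f 30 32 28
f 29 35 31
f 33 29 32
f 33 35 29
f 31 35 30
f 34 32 30
f 30 35 34
f 34 33 32
f 35 33 34



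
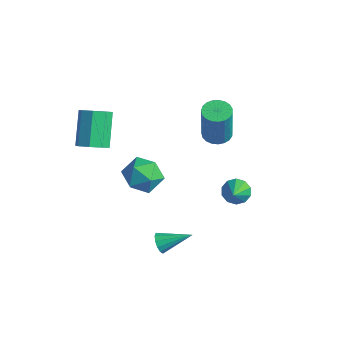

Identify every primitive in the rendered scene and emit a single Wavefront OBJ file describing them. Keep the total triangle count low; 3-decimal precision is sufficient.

v -1.738 2.565 -0.949
v -1.047 2.708 -1.029
v -0.751 2.417 1.03
v -1.442 2.275 1.109
v -1.16 2.976 -0.975
v -0.863 2.685 1.084
v -1.372 3.173 -0.916
v -1.075 2.882 1.142
v -1.648 3.264 -0.864
v -1.351 2.974 1.195
v -1.939 3.235 -0.826
v -1.642 2.944 1.233
v -2.196 3.09 -0.809
v -1.899 2.799 1.249
v -2.373 2.854 -0.817
v -2.077 2.564 1.242
v -2.441 2.569 -0.848
v -2.144 2.278 1.211
v -2.387 2.282 -0.896
v -2.091 1.992 1.163
v -2.221 2.045 -0.953
v -1.925 1.754 1.105
v -1.972 1.898 -1.01
v -1.675 1.607 1.049
v -1.682 1.866 -1.056
v -1.386 1.575 1.002
v -1.402 1.955 -1.084
v -1.105 1.664 0.975
v -1.18 2.149 -1.088
v -0.883 1.859 0.97
v -1.055 2.416 -1.069
v -0.758 2.125 0.99
v 1.705 -3.65 -2.266
v 1.98 -3.61 -2.729
v 2.615 -2.61 -1.634
v 1.756 -3.405 -2.744
v 1.516 -3.277 -2.607
v 1.335 -3.268 -2.362
v 1.272 -3.381 -2.087
v 1.347 -3.578 -1.868
v 1.535 -3.799 -1.775
v 1.777 -3.972 -1.838
v 1.996 -4.044 -2.037
v 2.122 -3.99 -2.309
v 2.116 -3.828 -2.566
v -3.295 -3.346 0.603
v -2.73 -2.838 0.631
v -3.621 -1.926 1.986
v -4.185 -2.434 1.957
v -3.148 -2.686 0.255
v -4.038 -1.774 1.61
v -3.651 -2.921 0.083
v -4.541 -2.009 1.438
v -3.946 -3.405 0.215
v -4.836 -2.493 1.569
v -3.859 -3.854 0.574
v -4.75 -2.942 1.929
v -3.442 -4.006 0.95
v -4.332 -3.094 2.305
v -2.939 -3.771 1.122
v -3.829 -2.859 2.477
v -2.644 -3.287 0.991
v -3.534 -2.375 2.345
v -4.575 0.019 -4.221
v -3.938 0.757 -3.773
v -3.422 -1.217 -3.827
v -2.785 -0.479 -3.379
v -3.718 -0.735 -2.915
v -4.43 0.028 -3.159
v -2.93 -0.488 -4.441
v -3.642 0.275 -4.685
v -2.921 0.443 -3.909
v -3.408 0.29 -2.966
v -3.952 -0.75 -4.634
v -4.439 -0.903 -3.691
v 1.648 0.739 -1.511
v 2.197 1.105 -1.63
v 2.452 -0.159 -0.569
v 2.001 1.271 -1.305
v 1.67 1.233 -1.059
v 1.331 1.007 -0.985
v 1.113 0.679 -1.112
v 1.099 0.374 -1.392
v 1.295 0.208 -1.717
v 1.626 0.246 -1.963
v 1.965 0.472 -2.037
v 2.183 0.8 -1.91
f 2 1 5
f 2 5 3
f 3 5 6
f 3 6 4
f 5 1 7
f 5 7 6
f 6 7 8
f 6 8 4
f 7 1 9
f 7 9 8
f 8 9 10
f 8 10 4
f 9 1 11
f 9 11 10
f 10 11 12
f 10 12 4
f 11 1 13
f 11 13 12
f 12 13 14
f 12 14 4
f 13 1 15
f 13 15 14
f 14 15 16
f 14 16 4
f 15 1 17
f 15 17 16
f 16 17 18
f 16 18 4
f 17 1 19
f 17 19 18
f 18 19 20
f 18 20 4
f 19 1 21
f 19 21 20
f 20 21 22
f 20 22 4
f 21 1 23
f 21 23 22
f 22 23 24
f 22 24 4
f 23 1 25
f 23 25 24
f 24 25 26
f 24 26 4
f 25 1 27
f 25 27 26
f 26 27 28
f 26 28 4
f 27 1 29
f 27 29 28
f 28 29 30
f 28 30 4
f 29 1 31
f 29 31 30
f 30 31 32
f 30 32 4
f 31 1 2
f 31 2 32
f 32 2 3
f 32 3 4
f 34 33 36
f 34 36 35
f 36 33 37
f 36 37 35
f 37 33 38
f 37 38 35
f 38 33 39
f 38 39 35
f 39 33 40
f 39 40 35
f 40 33 41
f 40 41 35
f 41 33 42
f 41 42 35
f 42 33 43
f 42 43 35
f 43 33 44
f 43 44 35
f 44 33 45
f 44 45 35
f 45 33 34
f 45 34 35
f 47 46 50
f 47 50 48
f 48 50 51
f 48 51 49
f 50 46 52
f 50 52 51
f 51 52 53
f 51 53 49
f 52 46 54
f 52 54 53
f 53 54 55
f 53 55 49
f 54 46 56
f 54 56 55
f 55 56 57
f 55 57 49
f 56 46 58
f 56 58 57
f 57 58 59
f 57 59 49
f 58 46 60
f 58 60 59
f 59 60 61
f 59 61 49
f 60 46 62
f 60 62 61
f 61 62 63
f 61 63 49
f 62 46 47
f 62 47 63
f 63 47 48
f 63 48 49
f 64 75 69
f 64 69 65
f 64 65 71
f 64 71 74
f 64 74 75
f 65 69 73
f 69 75 68
f 75 74 66
f 74 71 70
f 71 65 72
f 67 73 68
f 67 68 66
f 67 66 70
f 67 70 72
f 67 72 73
f 68 73 69
f 66 68 75
f 70 66 74
f 72 70 71
f 73 72 65
f 77 76 79
f 77 79 78
f 79 76 80
f 79 80 78
f 80 76 81
f 80 81 78
f 81 76 82
f 81 82 78
f 82 76 83
f 82 83 78
f 83 76 84
f 83 84 78
f 84 76 85
f 84 85 78
f 85 76 86
f 85 86 78
f 86 76 87
f 86 87 78
f 87 76 77
f 87 77 78



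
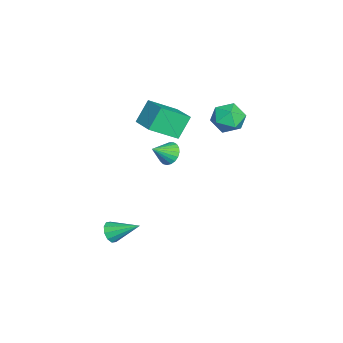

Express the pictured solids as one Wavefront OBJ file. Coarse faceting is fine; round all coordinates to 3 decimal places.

v -1.824 -0.467 -0.191
v -1.437 -0.796 -0.885
v -1.116 -1.413 0.651
v -1.209 -0.538 -0.788
v -1.087 -0.269 -0.587
v -1.092 -0.033 -0.318
v -1.224 0.127 -0.027
v -1.459 0.185 0.236
v -1.758 0.13 0.425
v -2.068 -0.028 0.508
v -2.335 -0.262 0.47
v -2.514 -0.532 0.317
v -2.574 -0.79 0.077
v -2.504 -0.992 -0.209
v -2.316 -1.104 -0.492
v -2.043 -1.105 -0.723
v -1.732 -0.996 -0.862
v -0.358 -2.259 3.549
v -1.142 -1.622 4.929
v -1.06 -0.616 2.391
v -1.844 0.022 3.771
v 1.144 -1.322 3.969
v 0.36 -0.684 5.349
v 0.442 0.322 2.811
v -0.342 0.959 4.191
v -1.098 4.129 4.036
v -0.597 3.269 4.645
v -1.723 2.871 2.775
v -1.222 2.011 3.384
v -2.146 2.573 3.821
v -1.76 3.351 4.601
v -0.56 2.789 2.819
v -0.174 3.567 3.599
v -0.264 2.441 3.893
v -1.245 2.307 4.512
v -1.075 3.833 2.908
v -2.056 3.699 3.527
v 3.113 -3.331 -3.776
v 3.376 -3.016 -4.428
v 3.407 -1.609 -2.824
v 2.905 -2.946 -4.409
v 2.514 -3.023 -4.149
v 2.352 -3.218 -3.746
v 2.481 -3.456 -3.355
v 2.851 -3.647 -3.124
v 3.321 -3.717 -3.143
v 3.712 -3.64 -3.403
v 3.874 -3.445 -3.805
v 3.746 -3.206 -4.197
f 2 1 4
f 2 4 3
f 4 1 5
f 4 5 3
f 5 1 6
f 5 6 3
f 6 1 7
f 6 7 3
f 7 1 8
f 7 8 3
f 8 1 9
f 8 9 3
f 9 1 10
f 9 10 3
f 10 1 11
f 10 11 3
f 11 1 12
f 11 12 3
f 12 1 13
f 12 13 3
f 13 1 14
f 13 14 3
f 14 1 15
f 14 15 3
f 15 1 16
f 15 16 3
f 16 1 17
f 16 17 3
f 17 1 2
f 17 2 3
f 19 21 18
f 22 19 18
f 18 21 20
f 20 22 18
f 19 25 21
f 23 19 22
f 23 25 19
f 21 25 20
f 24 22 20
f 20 25 24
f 24 23 22
f 25 23 24
f 26 37 31
f 26 31 27
f 26 27 33
f 26 33 36
f 26 36 37
f 27 31 35
f 31 37 30
f 37 36 28
f 36 33 32
f 33 27 34
f 29 35 30
f 29 30 28
f 29 28 32
f 29 32 34
f 29 34 35
f 30 35 31
f 28 30 37
f 32 28 36
f 34 32 33
f 35 34 27
f 39 38 41
f 39 41 40
f 41 38 42
f 41 42 40
f 42 38 43
f 42 43 40
f 43 38 44
f 43 44 40
f 44 38 45
f 44 45 40
f 45 38 46
f 45 46 40
f 46 38 47
f 46 47 40
f 47 38 48
f 47 48 40
f 48 38 49
f 48 49 40
f 49 38 39
f 49 39 40



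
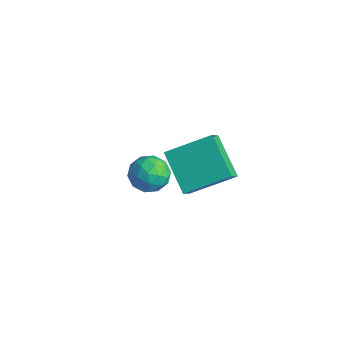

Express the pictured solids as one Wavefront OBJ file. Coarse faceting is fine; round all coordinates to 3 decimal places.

v -3.141 2.292 -0.472
v -2.383 3.71 0.268
v -3.534 2.858 -1.154
v -2.776 4.276 -0.415
v -1.744 2.064 -1.465
v -0.986 3.482 -0.726
v -2.137 2.63 -2.148
v -1.379 4.048 -1.408
v -0.438 -0.162 2.123
v -0.049 0.218 2.571
v -0.111 -1.118 2.649
v 0.278 -0.738 3.097
v -0.425 -0.704 3.125
v -0.627 -0.113 2.8
v 0.467 -0.787 2.42
v 0.265 -0.196 2.095
v 0.51 -0.168 2.755
v -0.041 -0.117 3.19
v -0.119 -0.783 2.03
v -0.67 -0.732 2.465
v -0.273 0.112 2.3
v 0.113 -1.012 2.92
v -0.301 -0.992 2.936
v -0.072 -0.769 3.199
v -0.612 -0.083 2.435
v -0.384 0.141 2.698
v -0.604 -0.402 3.024
v 0.224 -1.041 2.522
v 0.452 -0.817 2.785
v -0.088 -0.131 2.021
v 0.141 0.092 2.284
v 0.444 -0.498 2.196
v 0.285 0.109 2.672
v 0.478 -0.454 2.981
v 0.589 -0.482 2.584
v 0.47 -0.135 2.392
v -0.039 0.138 2.928
v 0.153 -0.424 3.237
v -0.26 -0.404 3.254
v -0.379 -0.056 3.062
v 0.29 -0.089 3.036
v -0.313 -0.476 1.983
v -0.121 -1.038 2.292
v 0.219 -0.844 2.158
v 0.1 -0.496 1.966
v -0.638 -0.446 2.239
v -0.445 -1.009 2.548
v -0.63 -0.765 2.828
v -0.749 -0.418 2.636
v -0.45 -0.811 2.184
f 2 4 1
f 5 2 1
f 1 4 3
f 3 5 1
f 2 8 4
f 6 2 5
f 6 8 2
f 4 8 3
f 7 5 3
f 3 8 7
f 7 6 5
f 8 6 7
f 9 46 25
f 46 20 49
f 25 49 14
f 46 49 25
f 9 25 21
f 25 14 26
f 21 26 10
f 25 26 21
f 9 21 30
f 21 10 31
f 30 31 16
f 21 31 30
f 9 30 42
f 30 16 45
f 42 45 19
f 30 45 42
f 9 42 46
f 42 19 50
f 46 50 20
f 42 50 46
f 10 26 37
f 26 14 40
f 37 40 18
f 26 40 37
f 14 49 27
f 49 20 48
f 27 48 13
f 49 48 27
f 20 50 47
f 50 19 43
f 47 43 11
f 50 43 47
f 19 45 44
f 45 16 32
f 44 32 15
f 45 32 44
f 16 31 36
f 31 10 33
f 36 33 17
f 31 33 36
f 12 38 24
f 38 18 39
f 24 39 13
f 38 39 24
f 12 24 22
f 24 13 23
f 22 23 11
f 24 23 22
f 12 22 29
f 22 11 28
f 29 28 15
f 22 28 29
f 12 29 34
f 29 15 35
f 34 35 17
f 29 35 34
f 12 34 38
f 34 17 41
f 38 41 18
f 34 41 38
f 13 39 27
f 39 18 40
f 27 40 14
f 39 40 27
f 11 23 47
f 23 13 48
f 47 48 20
f 23 48 47
f 15 28 44
f 28 11 43
f 44 43 19
f 28 43 44
f 17 35 36
f 35 15 32
f 36 32 16
f 35 32 36
f 18 41 37
f 41 17 33
f 37 33 10
f 41 33 37



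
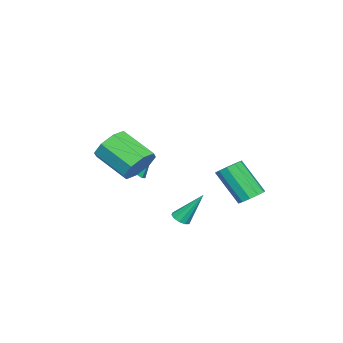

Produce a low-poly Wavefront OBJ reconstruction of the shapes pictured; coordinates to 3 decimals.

v -0.745 3.817 -4.218
v -0.053 4.01 -4.001
v -0.243 2.715 -2.245
v -0.935 2.523 -2.462
v -0.351 4.31 -3.812
v -0.541 3.015 -2.056
v -0.8 4.422 -3.778
v -0.99 3.128 -2.022
v -1.227 4.303 -3.912
v -1.417 3.009 -2.156
v -1.47 3.999 -4.163
v -1.661 2.704 -2.407
v -1.437 3.625 -4.435
v -1.627 2.33 -2.679
v -1.139 3.325 -4.624
v -1.329 2.03 -2.868
v -0.69 3.212 -4.658
v -0.88 1.918 -2.902
v -0.263 3.331 -4.524
v -0.453 2.037 -2.768
v -0.019 3.636 -4.273
v -0.21 2.341 -2.517
v -1.862 -2.942 -3.882
v -1.211 -3.073 -3.384
v -2.338 -2.178 -3.058
v -1.119 -2.586 -3.782
v -1.462 -2.308 -4.238
v -2.04 -2.401 -4.486
v -2.513 -2.81 -4.38
v -2.605 -3.297 -3.982
v -2.262 -3.576 -3.526
v -1.685 -3.483 -3.278
v 2.194 -0.687 -1.804
v 2.684 -0.271 -0.973
v 2.336 -1.998 0.095
v 1.846 -2.413 -0.736
v 1.896 -0.114 -0.976
v 1.548 -1.841 0.092
v 1.282 -0.292 -1.463
v 0.934 -2.019 -0.396
v 1.203 -0.701 -2.151
v 0.855 -2.428 -1.083
v 1.704 -1.102 -2.635
v 1.356 -2.829 -1.567
v 2.492 -1.259 -2.632
v 2.144 -2.986 -1.564
v 3.106 -1.081 -2.144
v 2.758 -2.808 -1.077
v 3.185 -0.672 -1.457
v 2.837 -2.399 -0.389
v 3.142 1.834 -4.393
v 3.407 1.478 -4.122
v 2.878 2.846 -2.807
v 3.616 1.698 -4.227
v 3.644 1.97 -4.396
v 3.48 2.19 -4.564
v 3.188 2.274 -4.666
v 2.877 2.19 -4.664
v 2.668 1.97 -4.559
v 2.64 1.698 -4.39
v 2.804 1.478 -4.222
v 3.097 1.394 -4.12
f 2 1 5
f 2 5 3
f 3 5 6
f 3 6 4
f 5 1 7
f 5 7 6
f 6 7 8
f 6 8 4
f 7 1 9
f 7 9 8
f 8 9 10
f 8 10 4
f 9 1 11
f 9 11 10
f 10 11 12
f 10 12 4
f 11 1 13
f 11 13 12
f 12 13 14
f 12 14 4
f 13 1 15
f 13 15 14
f 14 15 16
f 14 16 4
f 15 1 17
f 15 17 16
f 16 17 18
f 16 18 4
f 17 1 19
f 17 19 18
f 18 19 20
f 18 20 4
f 19 1 21
f 19 21 20
f 20 21 22
f 20 22 4
f 21 1 2
f 21 2 22
f 22 2 3
f 22 3 4
f 24 23 26
f 24 26 25
f 26 23 27
f 26 27 25
f 27 23 28
f 27 28 25
f 28 23 29
f 28 29 25
f 29 23 30
f 29 30 25
f 30 23 31
f 30 31 25
f 31 23 32
f 31 32 25
f 32 23 24
f 32 24 25
f 34 33 37
f 34 37 35
f 35 37 38
f 35 38 36
f 37 33 39
f 37 39 38
f 38 39 40
f 38 40 36
f 39 33 41
f 39 41 40
f 40 41 42
f 40 42 36
f 41 33 43
f 41 43 42
f 42 43 44
f 42 44 36
f 43 33 45
f 43 45 44
f 44 45 46
f 44 46 36
f 45 33 47
f 45 47 46
f 46 47 48
f 46 48 36
f 47 33 49
f 47 49 48
f 48 49 50
f 48 50 36
f 49 33 34
f 49 34 50
f 50 34 35
f 50 35 36
f 52 51 54
f 52 54 53
f 54 51 55
f 54 55 53
f 55 51 56
f 55 56 53
f 56 51 57
f 56 57 53
f 57 51 58
f 57 58 53
f 58 51 59
f 58 59 53
f 59 51 60
f 59 60 53
f 60 51 61
f 60 61 53
f 61 51 62
f 61 62 53
f 62 51 52
f 62 52 53



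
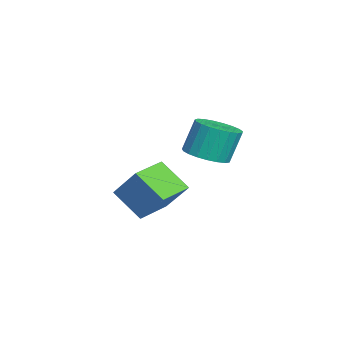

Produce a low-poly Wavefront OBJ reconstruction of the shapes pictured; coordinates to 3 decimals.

v 2.318 0.968 1.052
v 3.392 1.002 1.234
v 3.097 1.547 2.871
v 2.022 1.512 2.688
v 3.309 1.42 1.08
v 3.014 1.965 2.717
v 3.055 1.76 0.921
v 2.759 2.305 2.558
v 2.673 1.963 0.785
v 2.378 2.508 2.421
v 2.23 1.994 0.694
v 1.935 2.538 2.331
v 1.802 1.847 0.666
v 1.507 2.392 2.303
v 1.463 1.548 0.704
v 1.168 2.093 2.341
v 1.272 1.149 0.803
v 0.977 1.694 2.439
v 1.262 0.719 0.944
v 0.967 1.263 2.581
v 1.434 0.331 1.104
v 1.139 0.876 2.741
v 1.759 0.054 1.255
v 1.464 0.599 2.892
v 2.181 -0.066 1.371
v 1.886 0.479 3.008
v 2.626 -0.006 1.431
v 2.331 0.538 3.068
v 3.018 0.221 1.426
v 2.723 0.766 3.063
v 3.289 0.578 1.356
v 2.994 1.123 2.993
v -1.789 -3.257 -3.085
v -0.95 -2.201 -1.489
v -3.361 -2.121 -3.009
v -2.521 -1.066 -1.413
v -0.939 -1.994 -4.367
v -0.099 -0.939 -2.771
v -2.51 -0.859 -4.291
v -1.671 0.197 -2.695
f 2 1 5
f 2 5 3
f 3 5 6
f 3 6 4
f 5 1 7
f 5 7 6
f 6 7 8
f 6 8 4
f 7 1 9
f 7 9 8
f 8 9 10
f 8 10 4
f 9 1 11
f 9 11 10
f 10 11 12
f 10 12 4
f 11 1 13
f 11 13 12
f 12 13 14
f 12 14 4
f 13 1 15
f 13 15 14
f 14 15 16
f 14 16 4
f 15 1 17
f 15 17 16
f 16 17 18
f 16 18 4
f 17 1 19
f 17 19 18
f 18 19 20
f 18 20 4
f 19 1 21
f 19 21 20
f 20 21 22
f 20 22 4
f 21 1 23
f 21 23 22
f 22 23 24
f 22 24 4
f 23 1 25
f 23 25 24
f 24 25 26
f 24 26 4
f 25 1 27
f 25 27 26
f 26 27 28
f 26 28 4
f 27 1 29
f 27 29 28
f 28 29 30
f 28 30 4
f 29 1 31
f 29 31 30
f 30 31 32
f 30 32 4
f 31 1 2
f 31 2 32
f 32 2 3
f 32 3 4
f 34 36 33
f 37 34 33
f 33 36 35
f 35 37 33
f 34 40 36
f 38 34 37
f 38 40 34
f 36 40 35
f 39 37 35
f 35 40 39
f 39 38 37
f 40 38 39



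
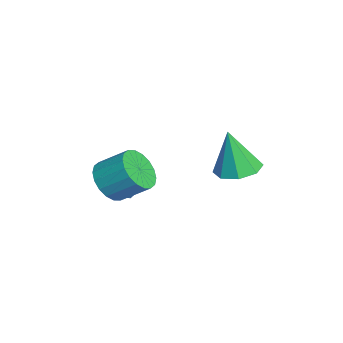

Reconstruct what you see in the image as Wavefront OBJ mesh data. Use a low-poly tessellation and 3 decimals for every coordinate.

v 2.246 -1.263 1.883
v 2.781 -0.891 1.179
v 3.15 0.195 2.032
v 2.614 -0.177 2.737
v 2.4 -0.71 1.113
v 2.768 0.376 1.967
v 1.988 -0.639 1.201
v 2.356 0.447 2.055
v 1.627 -0.691 1.423
v 1.995 0.395 2.277
v 1.388 -0.857 1.737
v 1.757 0.229 2.591
v 1.32 -1.103 2.079
v 1.688 -0.017 2.933
v 1.434 -1.381 2.383
v 1.803 -0.294 3.237
v 1.71 -1.635 2.588
v 2.079 -0.549 3.441
v 2.092 -1.816 2.653
v 2.46 -0.73 3.507
v 2.504 -1.887 2.565
v 2.872 -0.801 3.419
v 2.865 -1.835 2.343
v 3.233 -0.749 3.197
v 3.103 -1.669 2.029
v 3.472 -0.583 2.883
v 3.172 -1.423 1.687
v 3.54 -0.337 2.541
v 3.057 -1.146 1.383
v 3.426 -0.059 2.237
v 2.921 3.393 2.811
v 3.858 3.327 2.858
v 2.799 3.007 4.709
v 3.622 3.996 2.979
v 2.976 4.312 3.001
v 2.298 4.089 2.913
v 1.985 3.458 2.764
v 2.22 2.789 2.644
v 2.866 2.474 2.621
v 3.545 2.697 2.71
v 0.173 -0.196 0.862
v 0.72 -0.036 0.431
v 0.18 -1.284 0.469
v 0.727 -1.124 0.038
v 0.824 -1.145 0.746
v 0.82 -0.472 0.989
v 0.08 -0.848 -0.089
v 0.076 -0.175 0.154
v 0.663 -0.44 -0.157
v 1.123 -0.623 0.359
v -0.223 -0.697 0.541
v 0.237 -0.88 1.057
f 2 1 5
f 2 5 3
f 3 5 6
f 3 6 4
f 5 1 7
f 5 7 6
f 6 7 8
f 6 8 4
f 7 1 9
f 7 9 8
f 8 9 10
f 8 10 4
f 9 1 11
f 9 11 10
f 10 11 12
f 10 12 4
f 11 1 13
f 11 13 12
f 12 13 14
f 12 14 4
f 13 1 15
f 13 15 14
f 14 15 16
f 14 16 4
f 15 1 17
f 15 17 16
f 16 17 18
f 16 18 4
f 17 1 19
f 17 19 18
f 18 19 20
f 18 20 4
f 19 1 21
f 19 21 20
f 20 21 22
f 20 22 4
f 21 1 23
f 21 23 22
f 22 23 24
f 22 24 4
f 23 1 25
f 23 25 24
f 24 25 26
f 24 26 4
f 25 1 27
f 25 27 26
f 26 27 28
f 26 28 4
f 27 1 29
f 27 29 28
f 28 29 30
f 28 30 4
f 29 1 2
f 29 2 30
f 30 2 3
f 30 3 4
f 32 31 34
f 32 34 33
f 34 31 35
f 34 35 33
f 35 31 36
f 35 36 33
f 36 31 37
f 36 37 33
f 37 31 38
f 37 38 33
f 38 31 39
f 38 39 33
f 39 31 40
f 39 40 33
f 40 31 32
f 40 32 33
f 41 52 46
f 41 46 42
f 41 42 48
f 41 48 51
f 41 51 52
f 42 46 50
f 46 52 45
f 52 51 43
f 51 48 47
f 48 42 49
f 44 50 45
f 44 45 43
f 44 43 47
f 44 47 49
f 44 49 50
f 45 50 46
f 43 45 52
f 47 43 51
f 49 47 48
f 50 49 42

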